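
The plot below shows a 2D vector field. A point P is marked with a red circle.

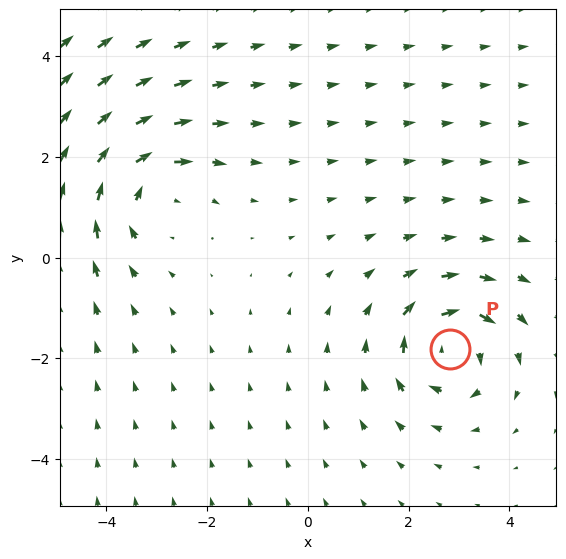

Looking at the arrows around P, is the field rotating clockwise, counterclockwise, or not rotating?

clockwise

Near P at (2.8, -1.8) the arrows circulate clockwise. The curl (z-component) there is about -4; negative curl means clockwise rotation.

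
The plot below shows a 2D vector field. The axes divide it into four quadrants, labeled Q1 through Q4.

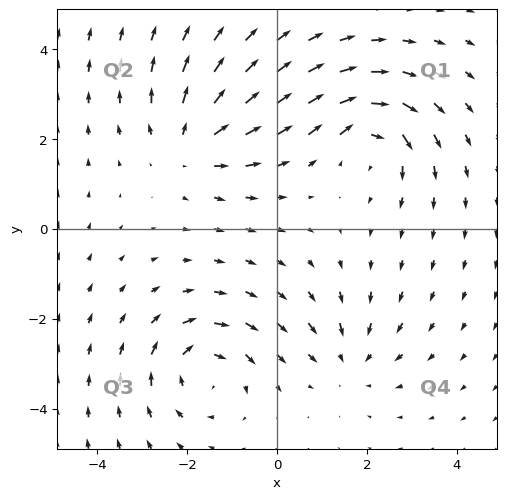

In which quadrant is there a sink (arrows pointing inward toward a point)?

Q4

The sink sits at approximately (1.6, -2.9), which lies in quadrant Q4. The divergence there is about -3, negative as expected for a sink.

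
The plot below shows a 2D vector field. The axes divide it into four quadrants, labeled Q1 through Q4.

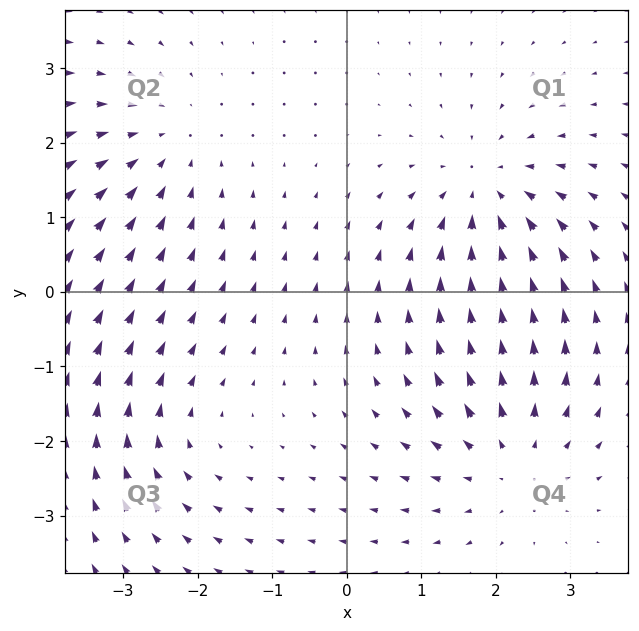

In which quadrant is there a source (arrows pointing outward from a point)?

Q4

The source sits at approximately (2.2, -2.2), which lies in quadrant Q4. The divergence there is about +4, positive as expected for a source.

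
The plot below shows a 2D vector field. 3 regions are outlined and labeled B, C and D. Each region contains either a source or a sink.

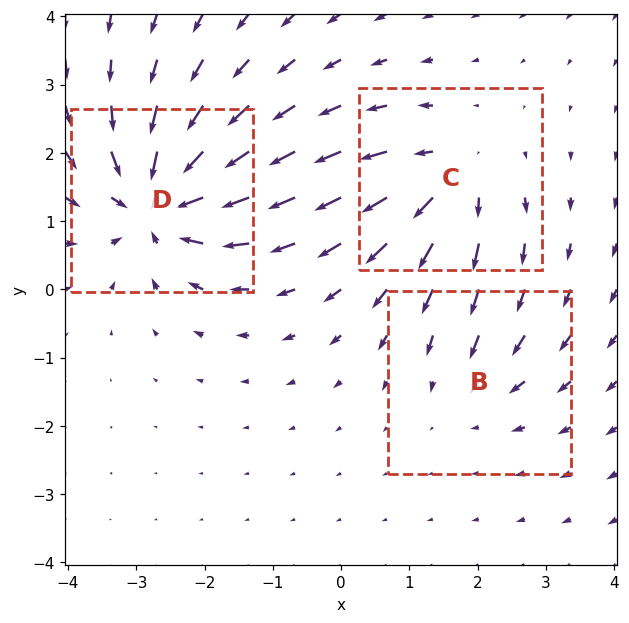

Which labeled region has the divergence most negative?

D

Divergence at each region's feature centre — B: about -2, C: about +4, D: about -6. Region D is most negative.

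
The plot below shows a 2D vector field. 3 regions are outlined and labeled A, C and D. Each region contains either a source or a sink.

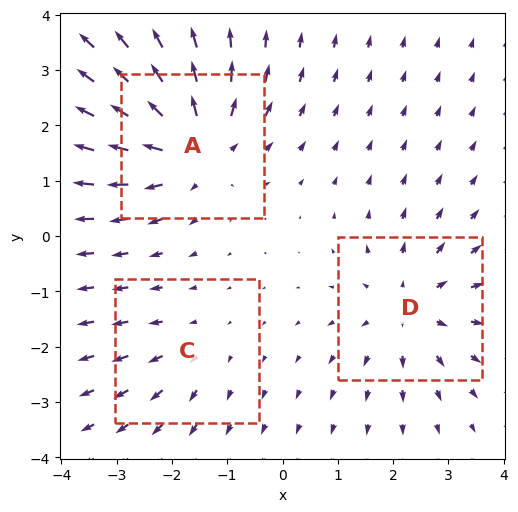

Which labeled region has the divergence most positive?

Divergence at each region's feature centre — A: about +5, C: about +2, D: about +3. Region A is most positive.

A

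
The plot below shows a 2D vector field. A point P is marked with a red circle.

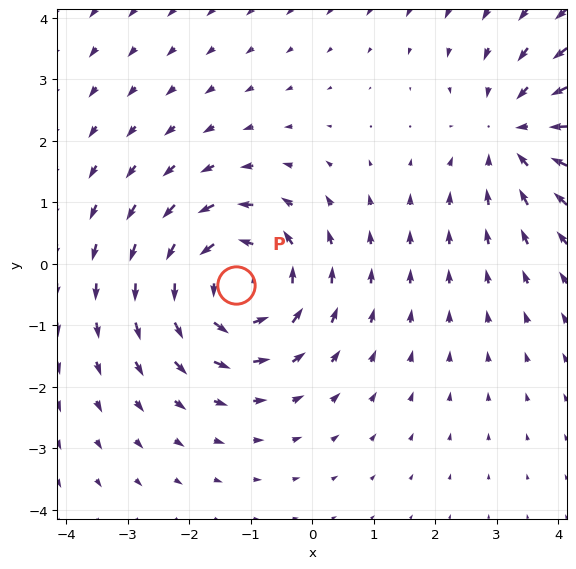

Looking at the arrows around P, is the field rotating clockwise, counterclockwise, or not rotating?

counterclockwise

Near P at (-1.2, -0.3) the arrows circulate counterclockwise. The curl (z-component) there is about +5; positive curl means counterclockwise rotation.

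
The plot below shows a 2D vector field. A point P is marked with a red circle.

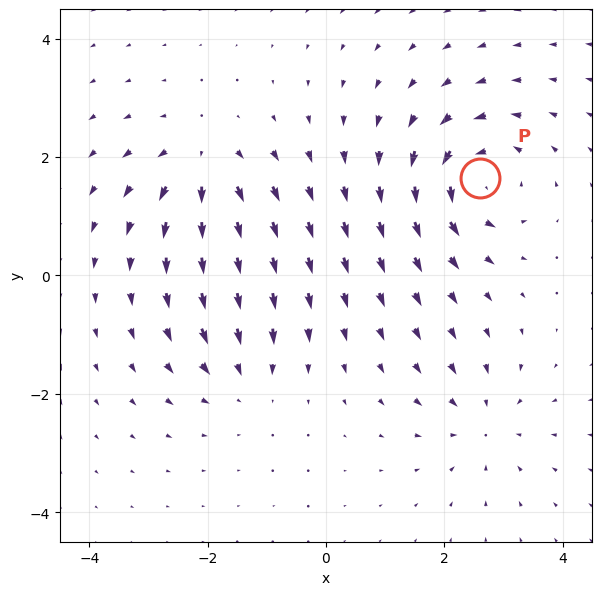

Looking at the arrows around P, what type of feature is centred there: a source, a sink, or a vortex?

vortex

At P (2.6, 1.6) the arrows circulate counterclockwise. Divergence ≈0, curl about +6 — near-zero divergence with nonzero curl is a vortex.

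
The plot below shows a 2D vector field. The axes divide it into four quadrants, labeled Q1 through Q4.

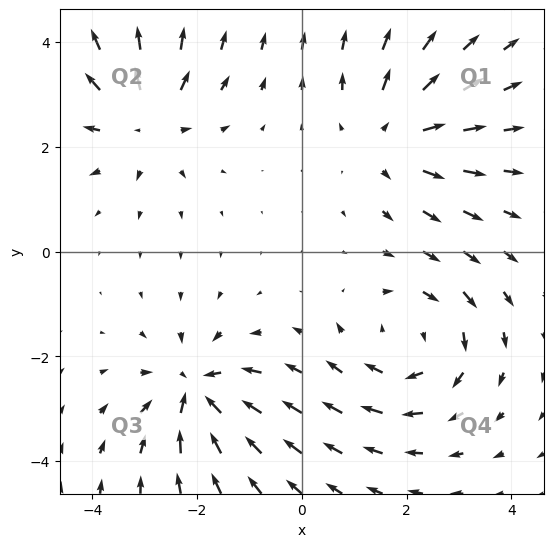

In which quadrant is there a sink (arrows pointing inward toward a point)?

The sink sits at approximately (-2.0, -2.7), which lies in quadrant Q3. The divergence there is about -5, negative as expected for a sink.

Q3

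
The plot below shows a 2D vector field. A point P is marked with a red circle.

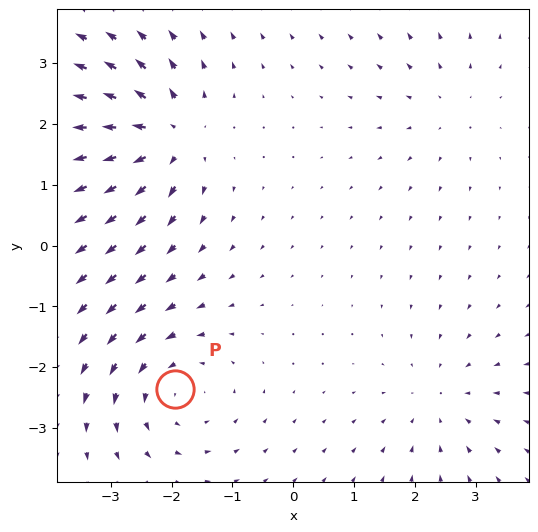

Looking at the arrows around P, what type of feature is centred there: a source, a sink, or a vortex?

vortex

At P (-1.9, -2.4) the arrows circulate counterclockwise. Divergence ≈0, curl about +4 — near-zero divergence with nonzero curl is a vortex.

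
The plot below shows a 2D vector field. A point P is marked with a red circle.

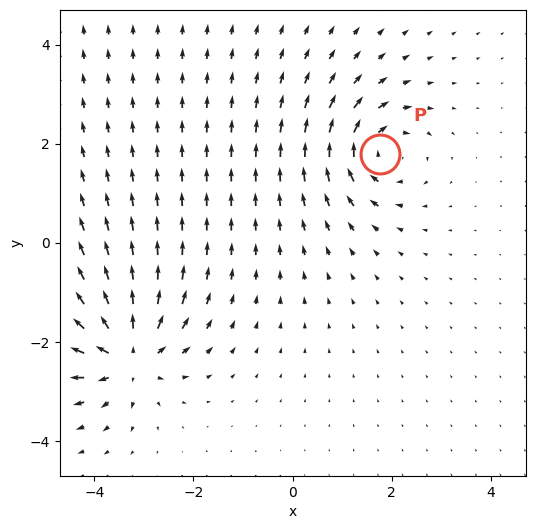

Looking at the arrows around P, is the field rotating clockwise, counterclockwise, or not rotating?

Near P at (1.8, 1.8) the arrows circulate clockwise. The curl (z-component) there is about -5; negative curl means clockwise rotation.

clockwise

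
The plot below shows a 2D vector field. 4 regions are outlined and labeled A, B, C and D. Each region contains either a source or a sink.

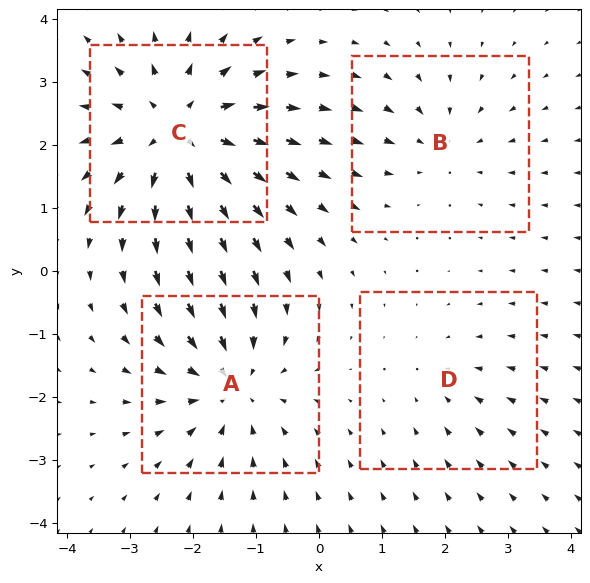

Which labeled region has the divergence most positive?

Divergence at each region's feature centre — A: about -5, B: about -3, C: about +6, D: about -2. Region C is most positive.

C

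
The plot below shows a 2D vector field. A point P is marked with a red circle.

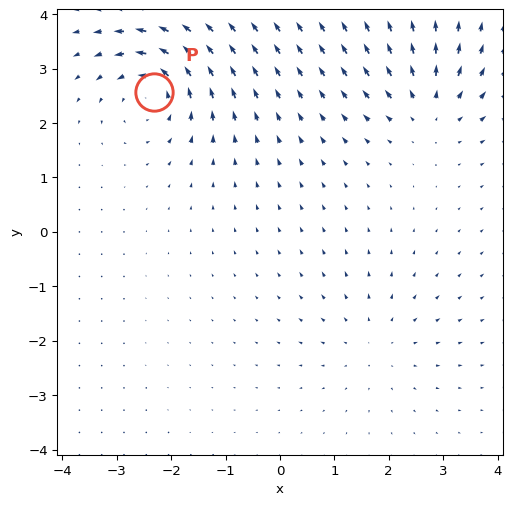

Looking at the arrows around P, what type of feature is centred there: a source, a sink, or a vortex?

At P (-2.3, 2.6) the arrows circulate counterclockwise. Divergence ≈0, curl about +5 — near-zero divergence with nonzero curl is a vortex.

vortex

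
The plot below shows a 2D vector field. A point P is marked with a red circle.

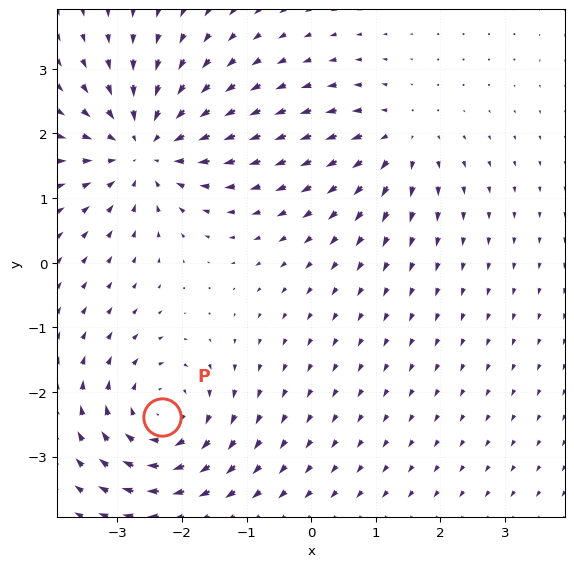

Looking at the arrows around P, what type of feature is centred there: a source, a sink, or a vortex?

vortex

At P (-2.3, -2.4) the arrows circulate clockwise. Divergence ≈0, curl about -5 — near-zero divergence with nonzero curl is a vortex.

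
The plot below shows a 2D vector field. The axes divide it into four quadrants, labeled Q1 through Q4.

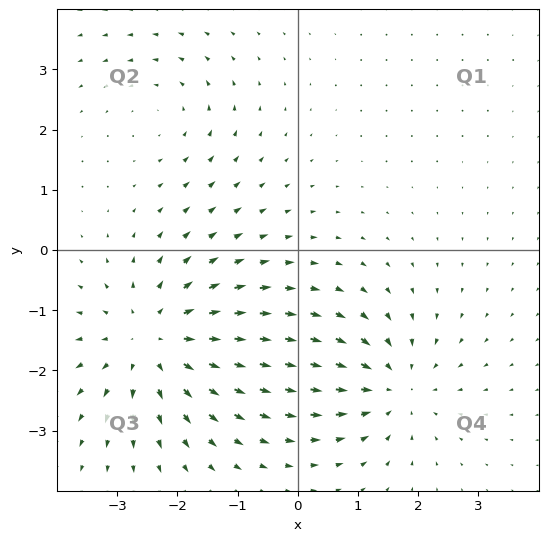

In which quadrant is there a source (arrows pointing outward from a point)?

The source sits at approximately (-2.4, -1.5), which lies in quadrant Q3. The divergence there is about +4, positive as expected for a source.

Q3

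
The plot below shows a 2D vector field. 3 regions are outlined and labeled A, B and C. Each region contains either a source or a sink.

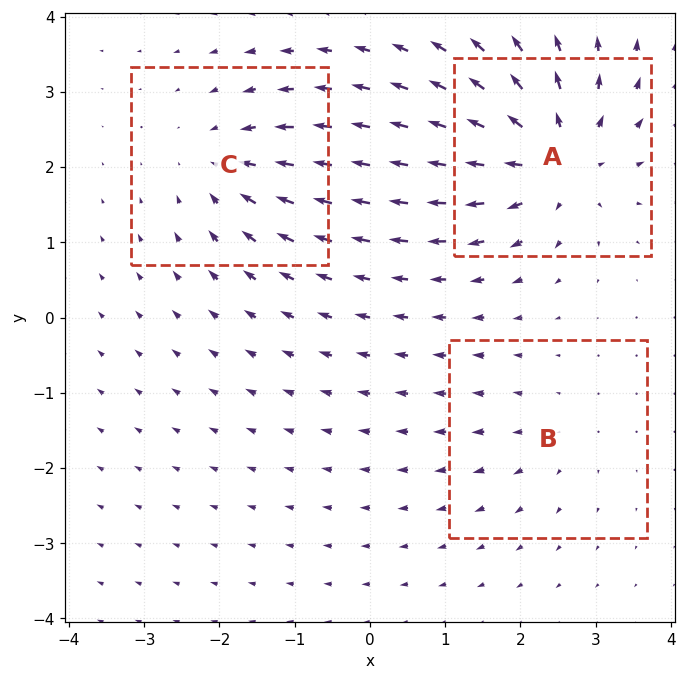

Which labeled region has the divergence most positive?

A

Divergence at each region's feature centre — A: about +6, B: about +2, C: about -4. Region A is most positive.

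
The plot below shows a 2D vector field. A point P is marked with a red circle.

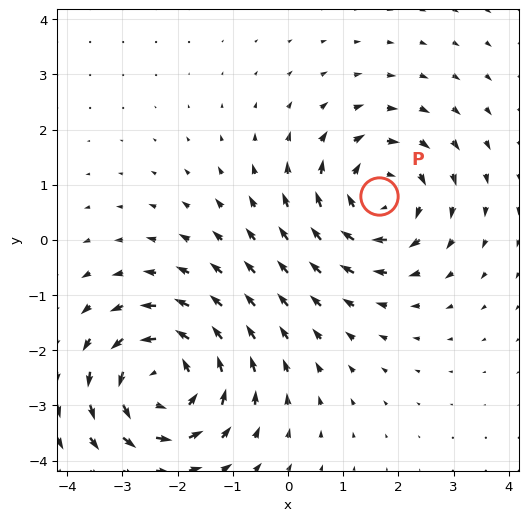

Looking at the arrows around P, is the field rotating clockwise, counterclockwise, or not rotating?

clockwise

Near P at (1.6, 0.8) the arrows circulate clockwise. The curl (z-component) there is about -4; negative curl means clockwise rotation.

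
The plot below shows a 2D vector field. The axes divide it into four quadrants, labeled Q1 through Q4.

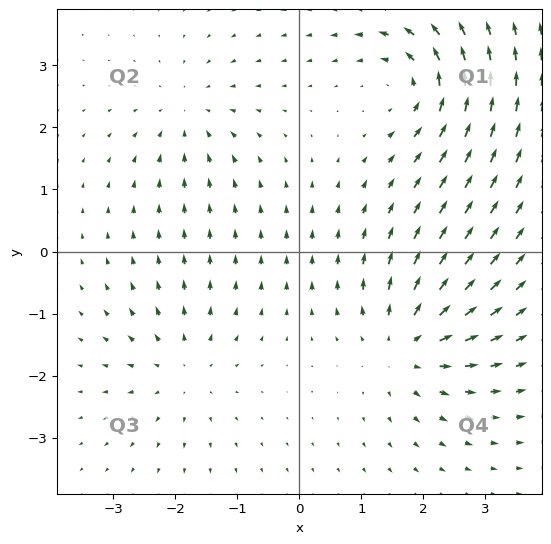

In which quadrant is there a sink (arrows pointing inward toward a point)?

Q2

The sink sits at approximately (-1.8, 2.2), which lies in quadrant Q2. The divergence there is about -4, negative as expected for a sink.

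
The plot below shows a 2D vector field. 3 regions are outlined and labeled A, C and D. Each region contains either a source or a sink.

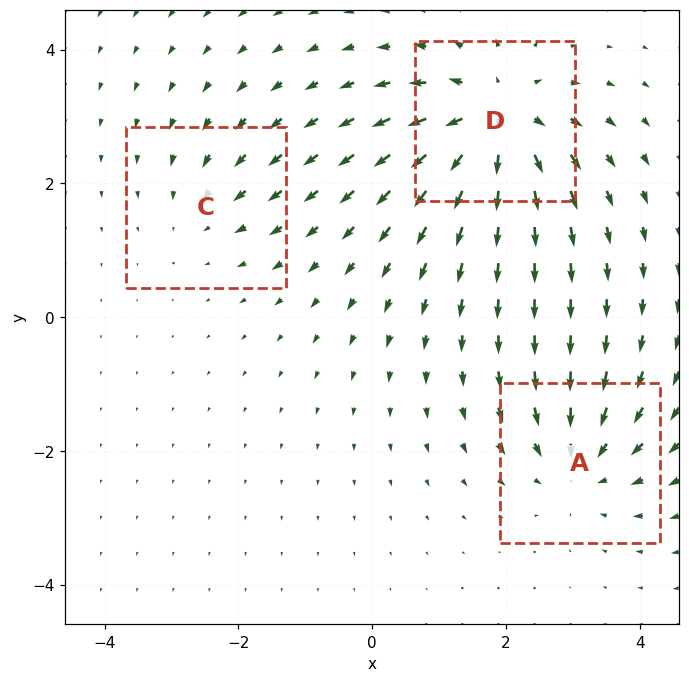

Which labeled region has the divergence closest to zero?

C

Divergence at each region's feature centre — A: about -4, C: about -2, D: about +5. Region C is closest to zero.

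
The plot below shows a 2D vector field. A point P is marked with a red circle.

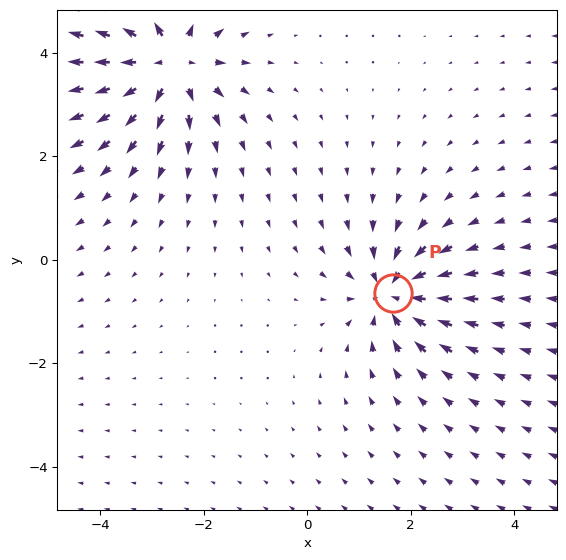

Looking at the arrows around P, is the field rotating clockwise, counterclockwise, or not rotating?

not rotating

Near P at (1.7, -0.6) the arrows show no circulation. The curl there is ≈0.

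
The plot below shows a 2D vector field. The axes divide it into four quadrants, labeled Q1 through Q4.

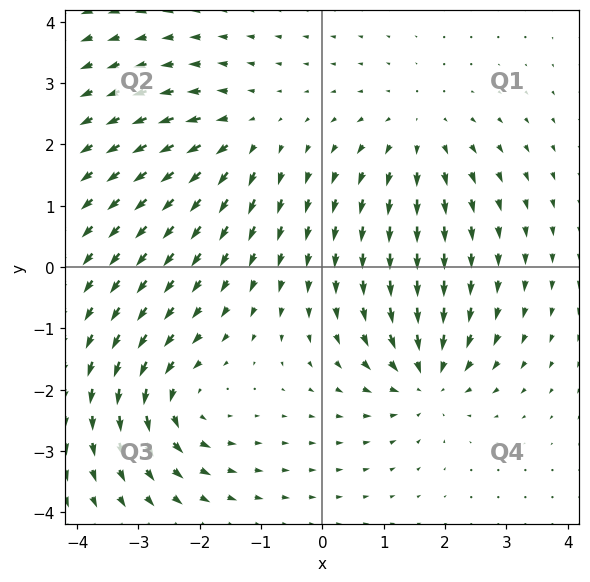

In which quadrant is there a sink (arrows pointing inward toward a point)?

Q4

The sink sits at approximately (1.7, -1.8), which lies in quadrant Q4. The divergence there is about -5, negative as expected for a sink.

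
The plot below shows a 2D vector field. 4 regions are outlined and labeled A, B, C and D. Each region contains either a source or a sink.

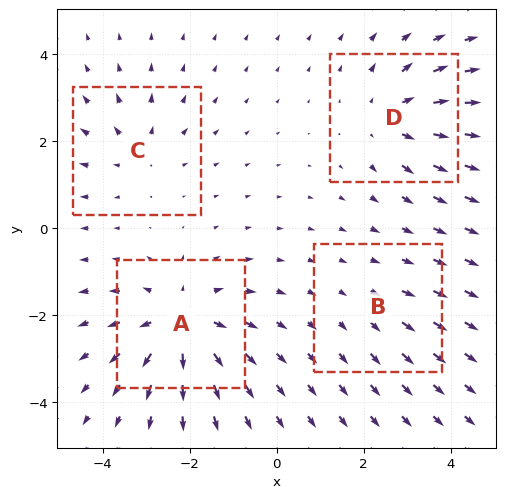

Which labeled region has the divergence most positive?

Divergence at each region's feature centre — A: about +6, B: about +2, C: about +3, D: about +4. Region A is most positive.

A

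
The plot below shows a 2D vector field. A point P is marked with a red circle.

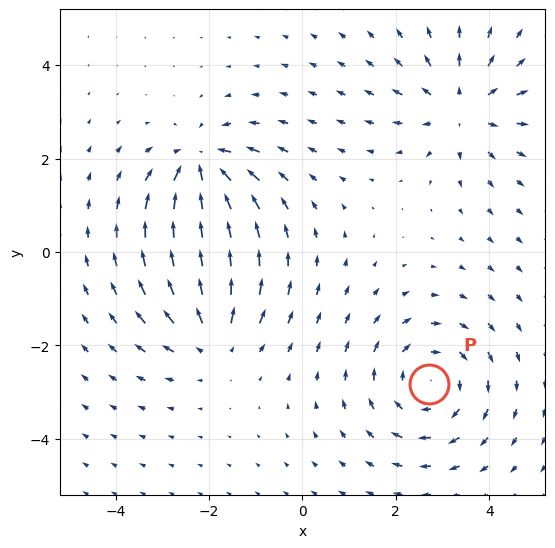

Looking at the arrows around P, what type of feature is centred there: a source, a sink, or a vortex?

At P (2.7, -2.8) the arrows circulate clockwise. Divergence ≈0, curl about -4 — near-zero divergence with nonzero curl is a vortex.

vortex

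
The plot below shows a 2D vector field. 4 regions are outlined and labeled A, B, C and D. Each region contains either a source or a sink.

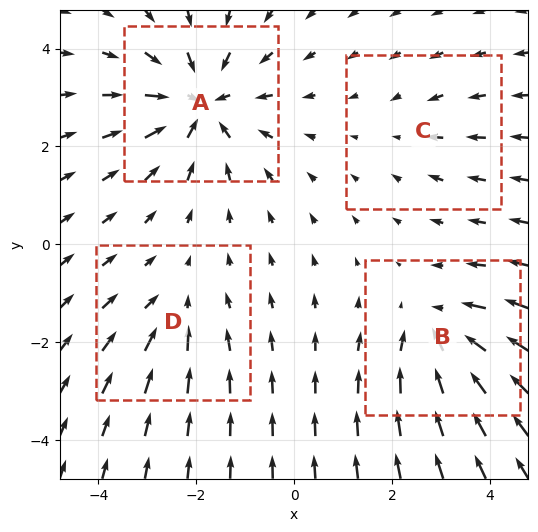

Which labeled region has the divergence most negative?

A

Divergence at each region's feature centre — A: about -6, B: about -4, C: about -2, D: about -3. Region A is most negative.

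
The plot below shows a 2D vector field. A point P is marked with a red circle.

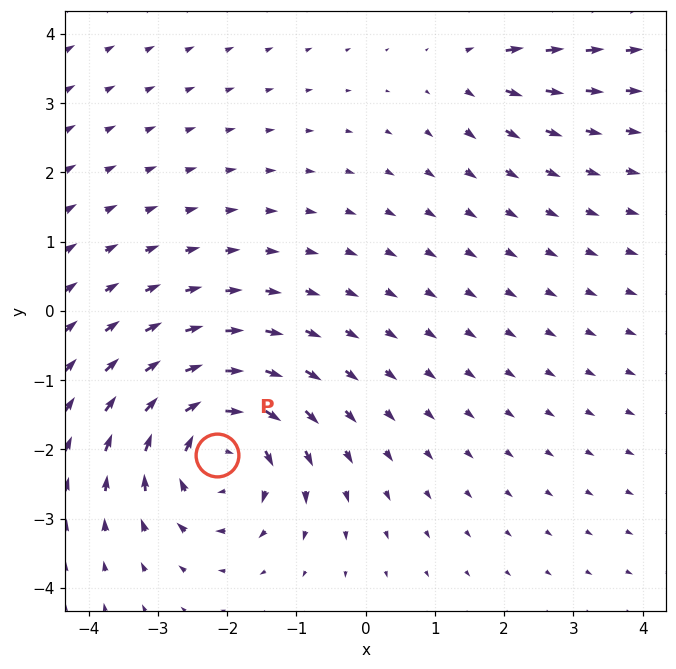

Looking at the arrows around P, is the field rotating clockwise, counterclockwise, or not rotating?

clockwise

Near P at (-2.1, -2.1) the arrows circulate clockwise. The curl (z-component) there is about -6; negative curl means clockwise rotation.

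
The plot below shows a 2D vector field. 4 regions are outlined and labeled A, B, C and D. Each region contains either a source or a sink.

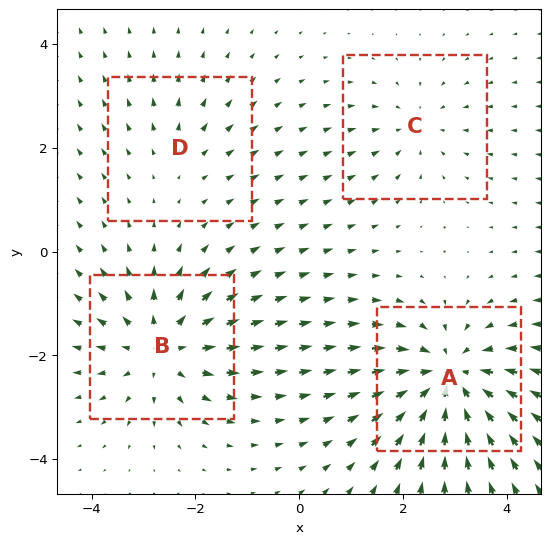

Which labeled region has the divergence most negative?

Divergence at each region's feature centre — A: about -6, B: about +5, C: about -3, D: about +2. Region A is most negative.

A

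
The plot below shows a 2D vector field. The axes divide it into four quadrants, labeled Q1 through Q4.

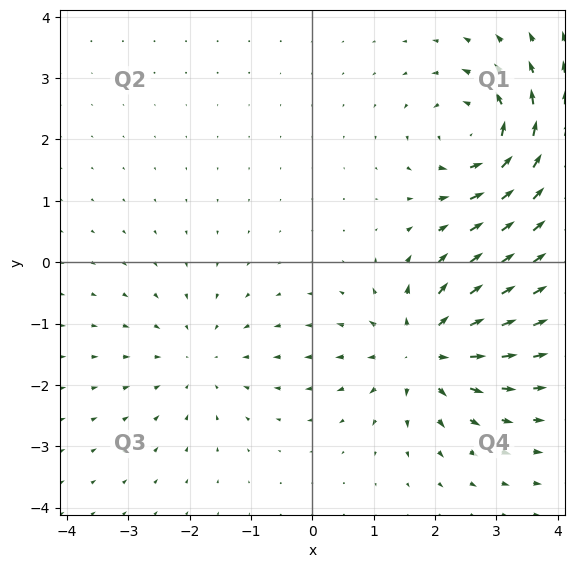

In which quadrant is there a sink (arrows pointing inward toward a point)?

Q3

The sink sits at approximately (-1.8, -1.6), which lies in quadrant Q3. The divergence there is about -2, negative as expected for a sink.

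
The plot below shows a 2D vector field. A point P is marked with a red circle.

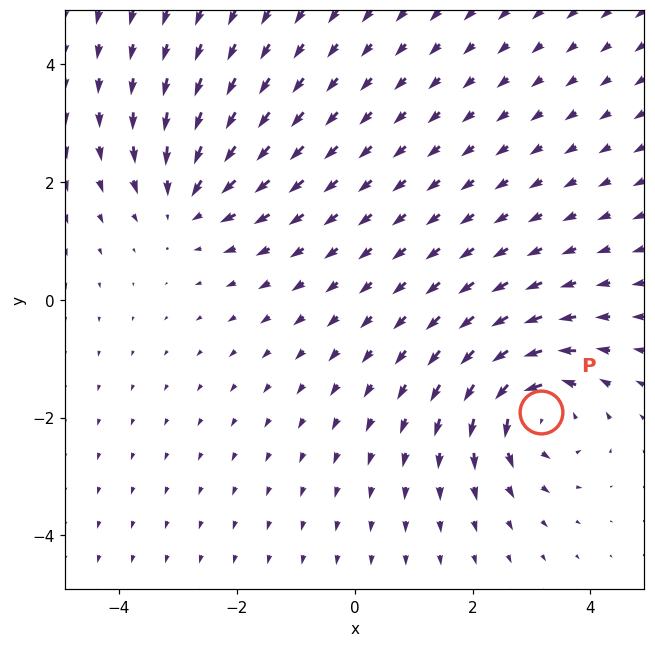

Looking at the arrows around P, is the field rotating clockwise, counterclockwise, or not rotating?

Near P at (3.2, -1.9) the arrows circulate counterclockwise. The curl (z-component) there is about +5; positive curl means counterclockwise rotation.

counterclockwise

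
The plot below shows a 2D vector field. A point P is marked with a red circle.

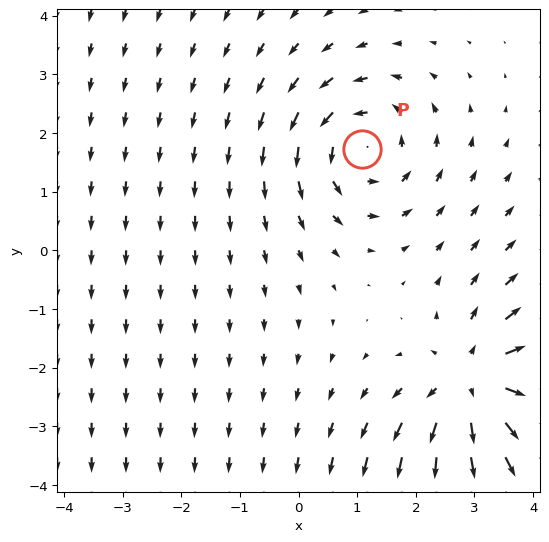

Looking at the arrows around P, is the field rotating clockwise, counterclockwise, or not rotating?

counterclockwise

Near P at (1.1, 1.7) the arrows circulate counterclockwise. The curl (z-component) there is about +4; positive curl means counterclockwise rotation.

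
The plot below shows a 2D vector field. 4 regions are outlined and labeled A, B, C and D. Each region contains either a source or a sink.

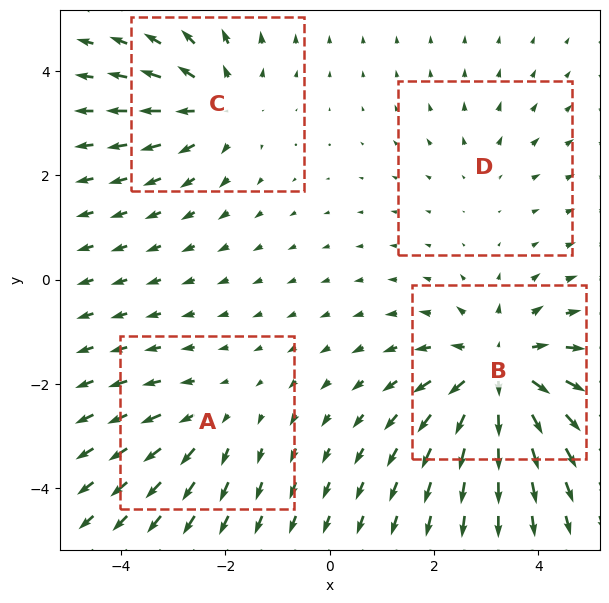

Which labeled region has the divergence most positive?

B

Divergence at each region's feature centre — A: about +3, B: about +7, C: about +4, D: about +2. Region B is most positive.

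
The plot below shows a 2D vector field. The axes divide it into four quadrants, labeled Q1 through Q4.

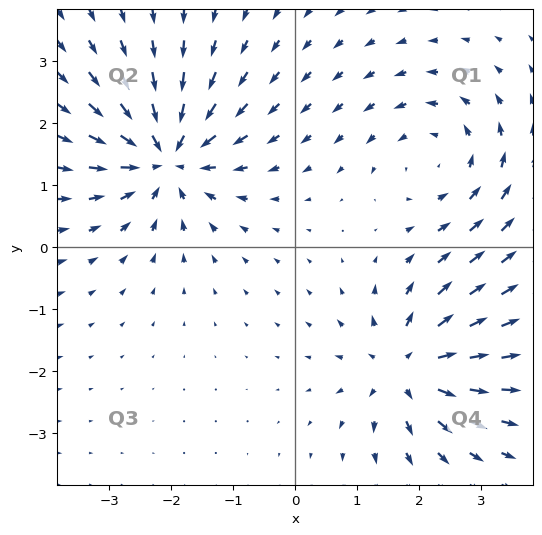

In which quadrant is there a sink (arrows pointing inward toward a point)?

The sink sits at approximately (-2.1, 1.5), which lies in quadrant Q2. The divergence there is about -6, negative as expected for a sink.

Q2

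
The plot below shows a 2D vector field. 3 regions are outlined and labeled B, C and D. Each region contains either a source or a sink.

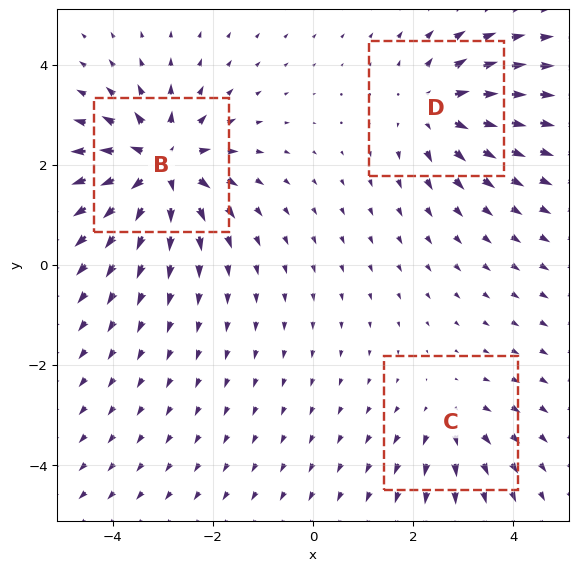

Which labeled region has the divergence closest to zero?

C

Divergence at each region's feature centre — B: about +6, C: about +2, D: about +4. Region C is closest to zero.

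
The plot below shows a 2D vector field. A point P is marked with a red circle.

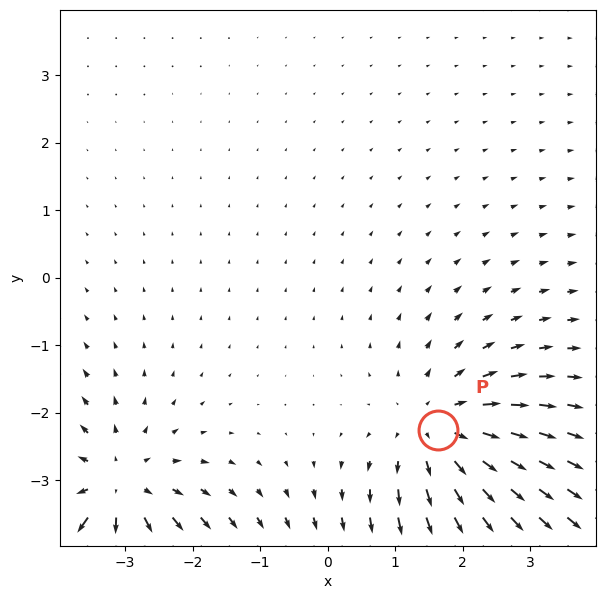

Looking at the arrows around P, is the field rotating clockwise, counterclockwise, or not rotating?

not rotating

Near P at (1.6, -2.3) the arrows show no circulation. The curl there is ≈0.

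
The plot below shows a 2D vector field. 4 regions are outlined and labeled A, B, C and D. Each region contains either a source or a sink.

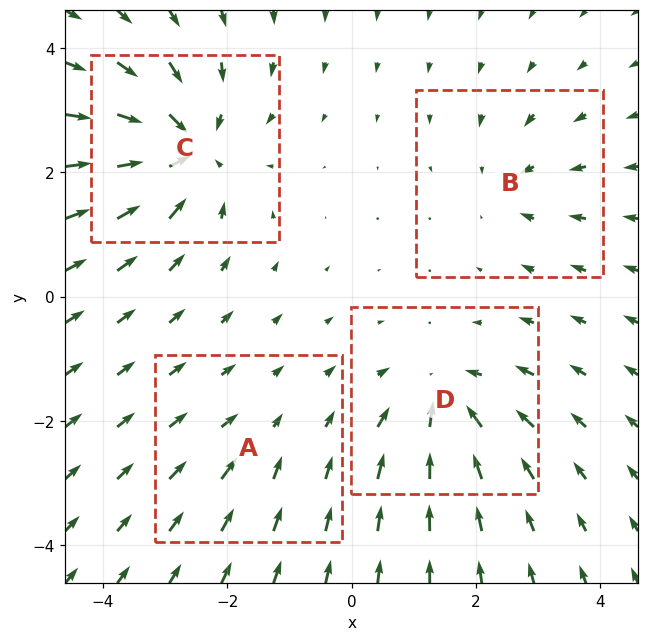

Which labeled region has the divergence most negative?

C

Divergence at each region's feature centre — A: about -2, B: about -3, C: about -7, D: about -6. Region C is most negative.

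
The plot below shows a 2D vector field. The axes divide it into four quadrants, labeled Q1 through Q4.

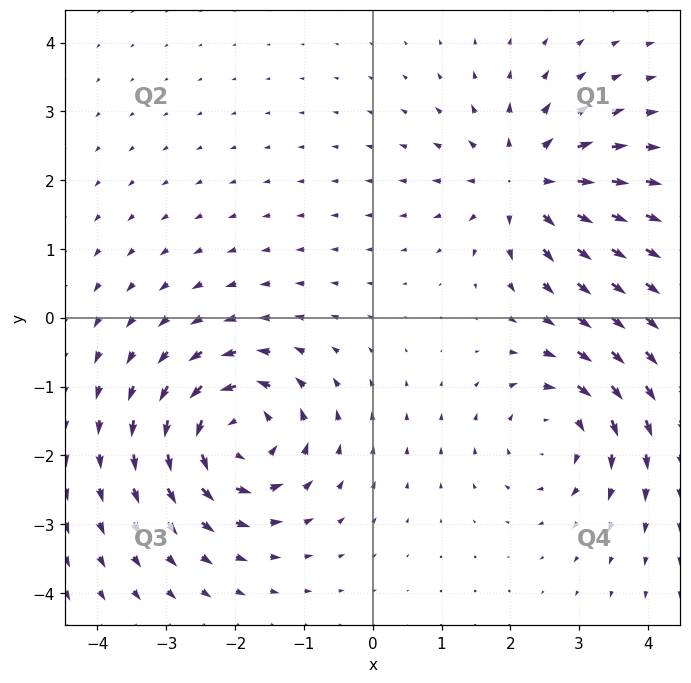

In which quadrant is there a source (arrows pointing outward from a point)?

Q1

The source sits at approximately (2.2, 2.0), which lies in quadrant Q1. The divergence there is about +5, positive as expected for a source.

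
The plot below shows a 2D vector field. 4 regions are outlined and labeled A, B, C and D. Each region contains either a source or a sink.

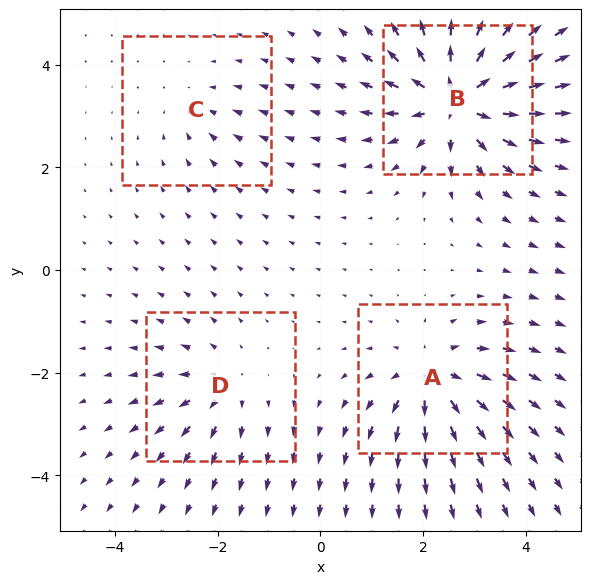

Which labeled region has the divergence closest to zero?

Divergence at each region's feature centre — A: about +6, B: about +8, C: about -2, D: about +4. Region C is closest to zero.

C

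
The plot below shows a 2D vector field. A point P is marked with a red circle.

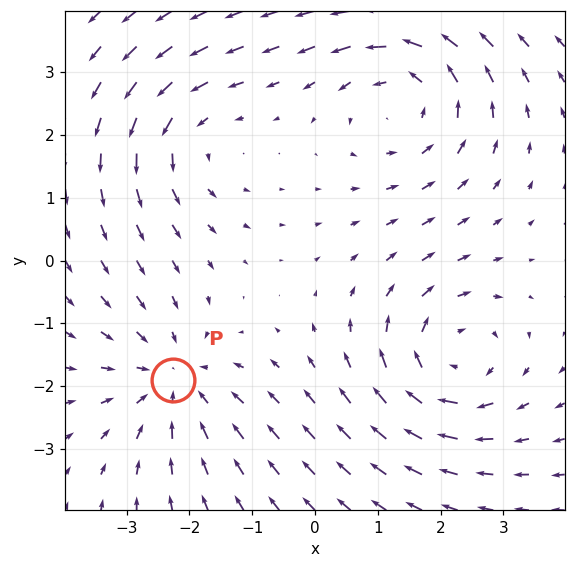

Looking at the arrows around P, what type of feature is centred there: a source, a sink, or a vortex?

sink

At P (-2.3, -1.9) the arrows converge inward. Divergence about -4, curl ≈0 — negative divergence with near-zero curl is a sink.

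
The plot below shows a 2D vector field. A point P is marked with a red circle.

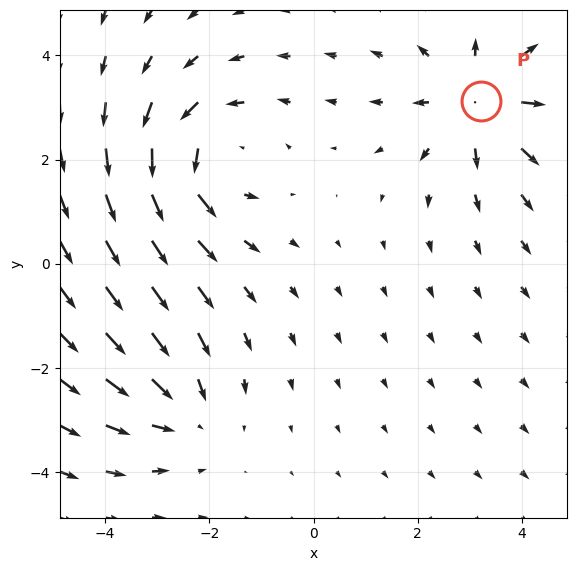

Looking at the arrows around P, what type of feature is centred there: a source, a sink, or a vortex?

At P (3.2, 3.1) the arrows spread outward. Divergence about +4, curl ≈0 — positive divergence with near-zero curl is a source.

source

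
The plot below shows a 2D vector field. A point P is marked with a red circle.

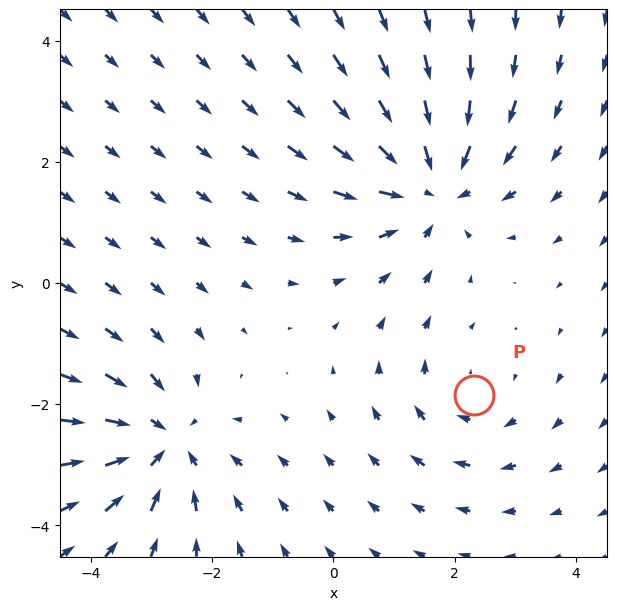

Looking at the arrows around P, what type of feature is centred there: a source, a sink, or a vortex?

At P (2.3, -1.9) the arrows circulate clockwise. Divergence ≈0, curl about -2 — near-zero divergence with nonzero curl is a vortex.

vortex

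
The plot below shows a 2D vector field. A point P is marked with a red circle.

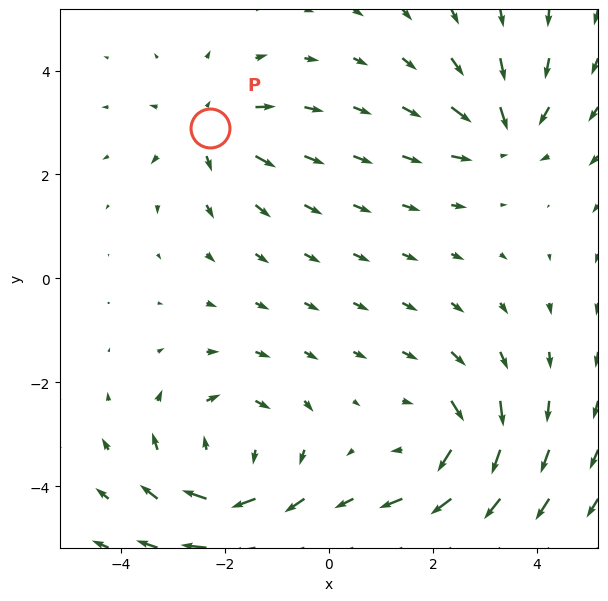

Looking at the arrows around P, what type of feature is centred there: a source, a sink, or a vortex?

source

At P (-2.3, 2.9) the arrows spread outward. Divergence about +4, curl ≈0 — positive divergence with near-zero curl is a source.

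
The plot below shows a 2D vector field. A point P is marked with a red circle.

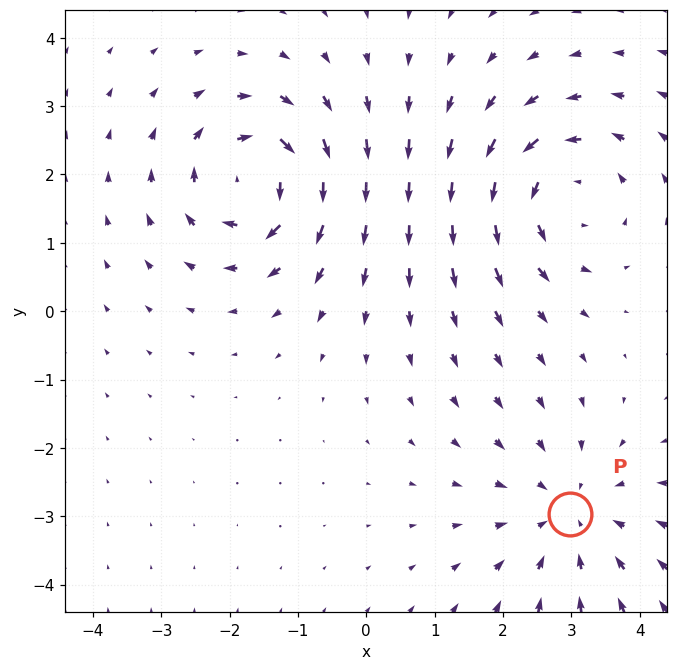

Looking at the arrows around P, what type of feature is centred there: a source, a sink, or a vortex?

At P (3.0, -3.0) the arrows converge inward. Divergence about -3, curl ≈0 — negative divergence with near-zero curl is a sink.

sink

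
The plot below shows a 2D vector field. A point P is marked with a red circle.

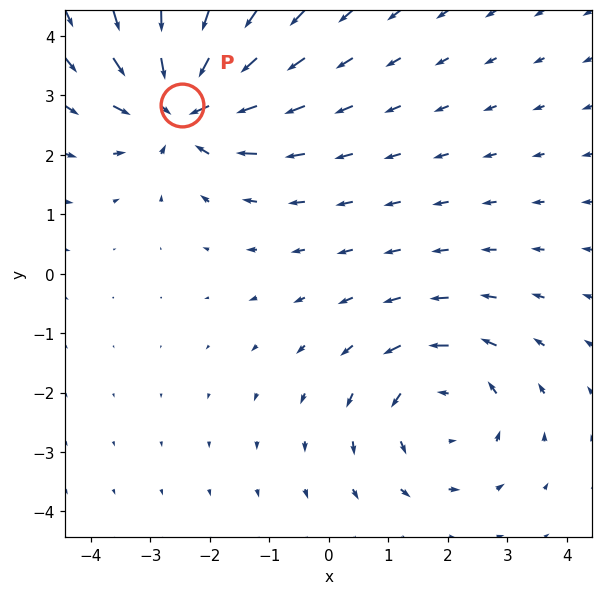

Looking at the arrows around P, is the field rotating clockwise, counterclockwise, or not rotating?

not rotating

Near P at (-2.5, 2.8) the arrows show no circulation. The curl there is ≈0.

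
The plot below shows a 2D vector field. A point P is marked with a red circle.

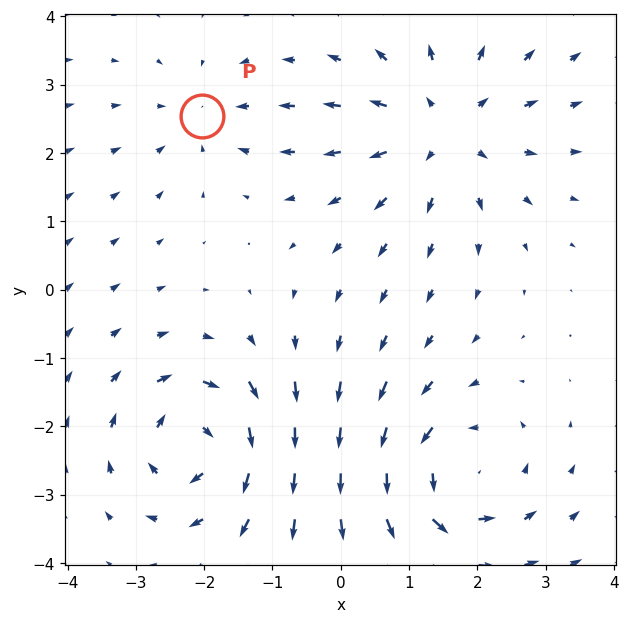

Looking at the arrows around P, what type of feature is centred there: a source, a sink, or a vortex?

sink

At P (-2.0, 2.5) the arrows converge inward. Divergence about -3, curl ≈0 — negative divergence with near-zero curl is a sink.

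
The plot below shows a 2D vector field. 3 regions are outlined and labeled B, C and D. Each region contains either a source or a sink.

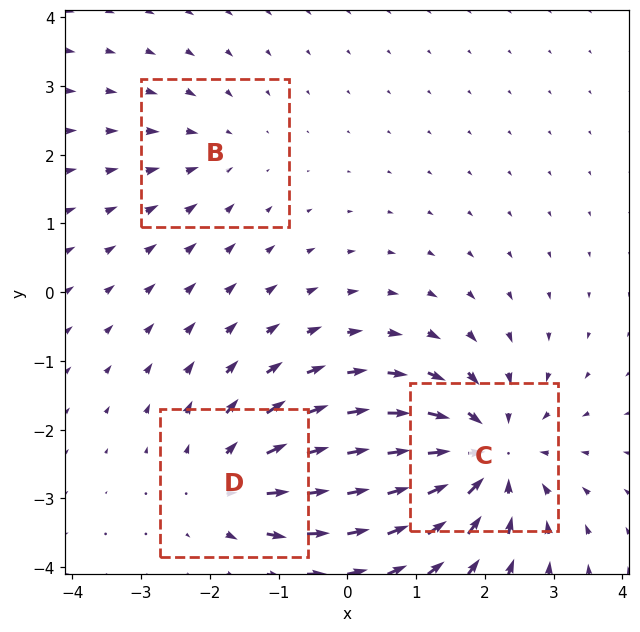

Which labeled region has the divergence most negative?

Divergence at each region's feature centre — B: about -2, C: about -4, D: about +3. Region C is most negative.

C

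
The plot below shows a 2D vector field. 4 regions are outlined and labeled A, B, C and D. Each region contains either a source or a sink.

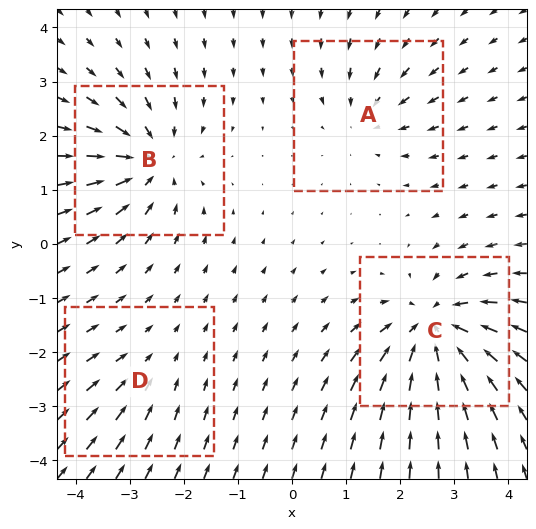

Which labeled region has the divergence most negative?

C

Divergence at each region's feature centre — A: about -3, B: about -6, C: about -7, D: about -2. Region C is most negative.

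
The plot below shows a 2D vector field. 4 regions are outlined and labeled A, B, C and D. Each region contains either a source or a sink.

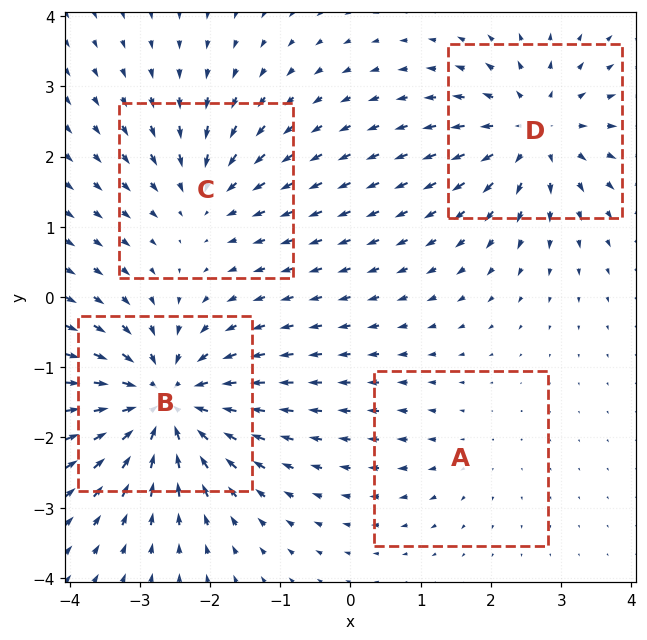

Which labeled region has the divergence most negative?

Divergence at each region's feature centre — A: about +2, B: about -8, C: about -4, D: about +6. Region B is most negative.

B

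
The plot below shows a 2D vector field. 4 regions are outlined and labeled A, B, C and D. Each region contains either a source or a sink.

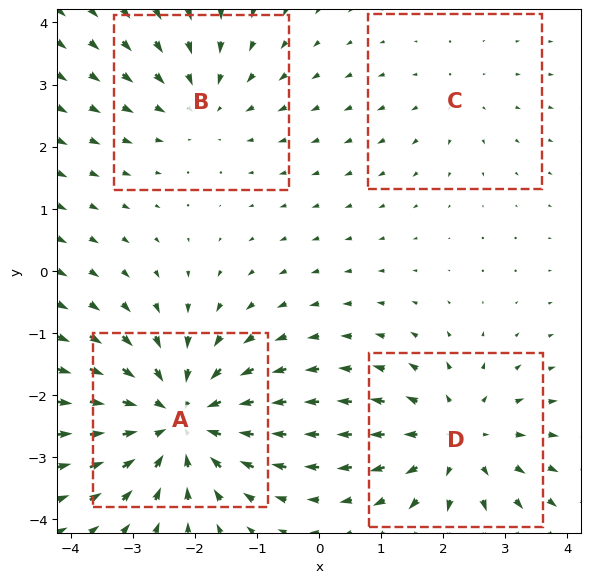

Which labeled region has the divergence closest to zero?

C

Divergence at each region's feature centre — A: about -6, B: about -3, C: about +2, D: about +4. Region C is closest to zero.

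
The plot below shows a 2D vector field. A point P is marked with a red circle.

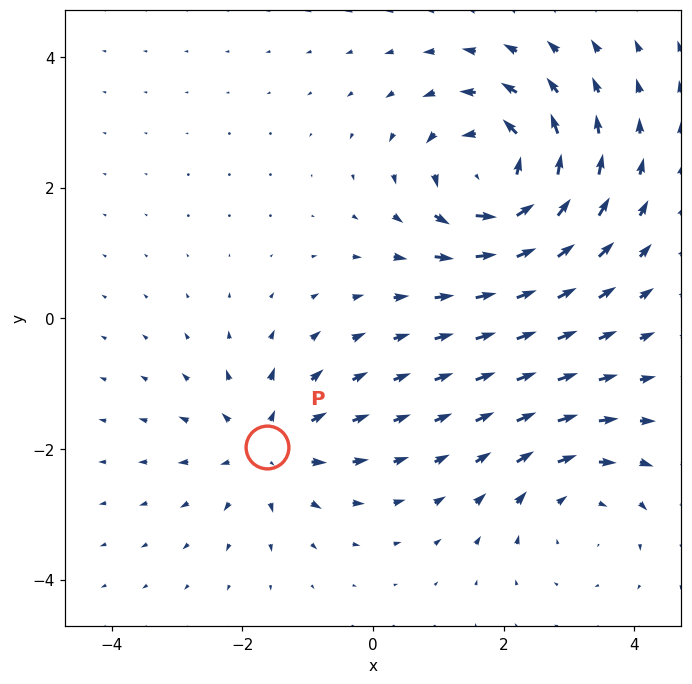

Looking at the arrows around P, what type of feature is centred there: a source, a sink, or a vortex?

source

At P (-1.6, -2.0) the arrows spread outward. Divergence about +3, curl ≈0 — positive divergence with near-zero curl is a source.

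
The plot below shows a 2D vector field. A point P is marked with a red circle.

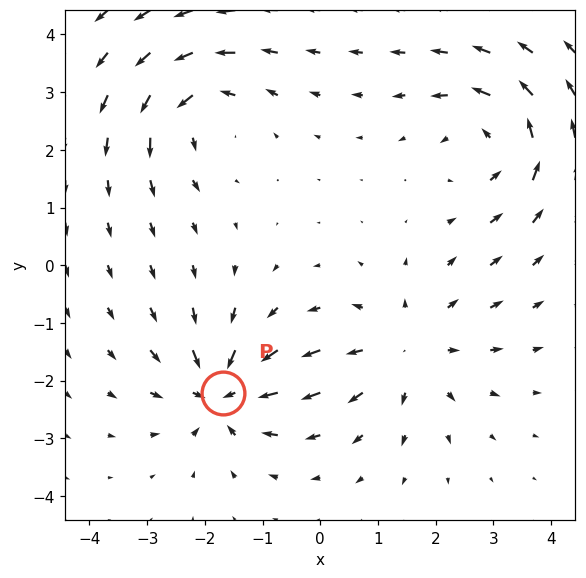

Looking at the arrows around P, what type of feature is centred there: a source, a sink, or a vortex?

sink

At P (-1.7, -2.2) the arrows converge inward. Divergence about -6, curl ≈0 — negative divergence with near-zero curl is a sink.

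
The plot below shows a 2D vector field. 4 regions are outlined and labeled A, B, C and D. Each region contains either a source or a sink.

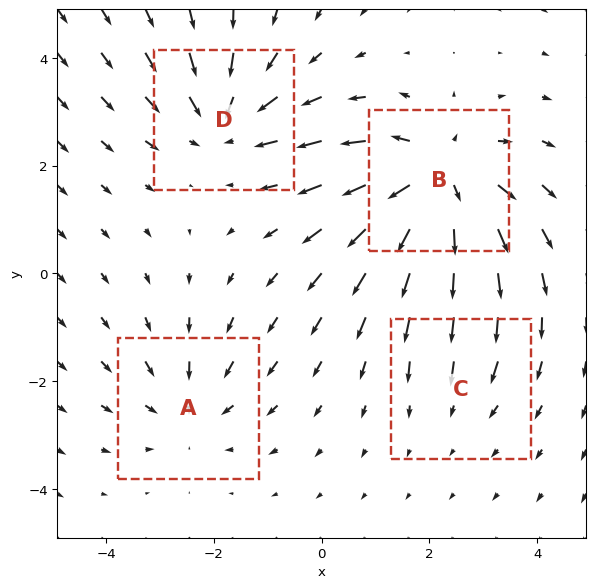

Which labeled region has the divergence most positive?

B

Divergence at each region's feature centre — A: about -3, B: about +6, C: about -2, D: about -4. Region B is most positive.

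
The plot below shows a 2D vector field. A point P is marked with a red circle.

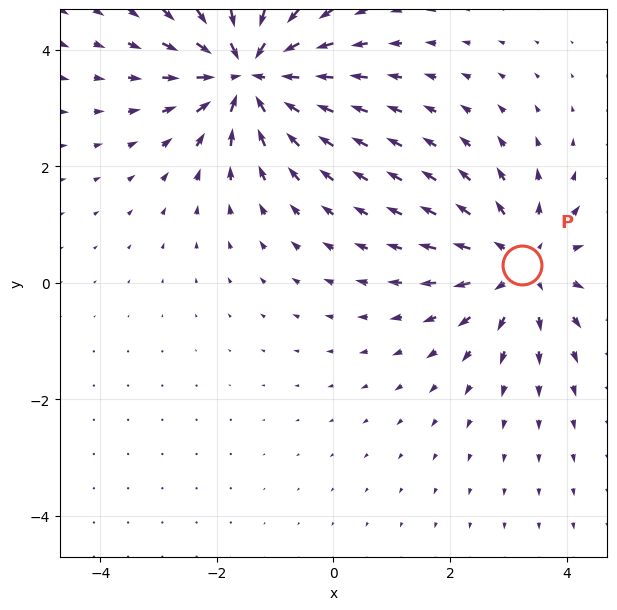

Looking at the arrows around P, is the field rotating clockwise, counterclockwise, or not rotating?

not rotating

Near P at (3.2, 0.3) the arrows show no circulation. The curl there is ≈0.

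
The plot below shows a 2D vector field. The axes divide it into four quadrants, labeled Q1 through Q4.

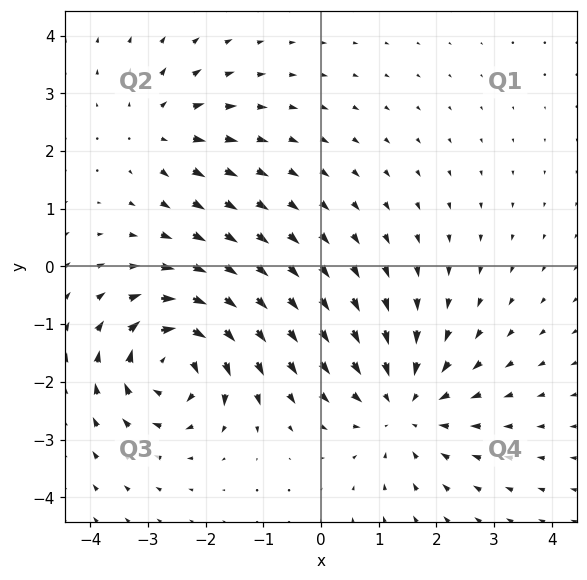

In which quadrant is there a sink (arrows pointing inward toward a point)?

The sink sits at approximately (1.4, -2.4), which lies in quadrant Q4. The divergence there is about -4, negative as expected for a sink.

Q4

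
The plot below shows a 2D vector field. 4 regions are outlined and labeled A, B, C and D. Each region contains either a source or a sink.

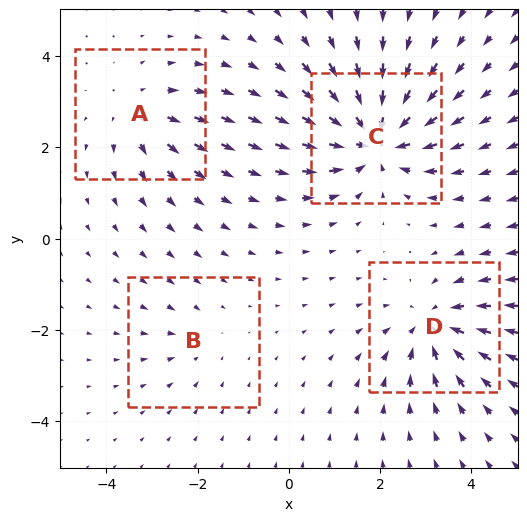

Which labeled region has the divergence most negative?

Divergence at each region's feature centre — A: about +3, B: about -2, C: about -7, D: about -5. Region C is most negative.

C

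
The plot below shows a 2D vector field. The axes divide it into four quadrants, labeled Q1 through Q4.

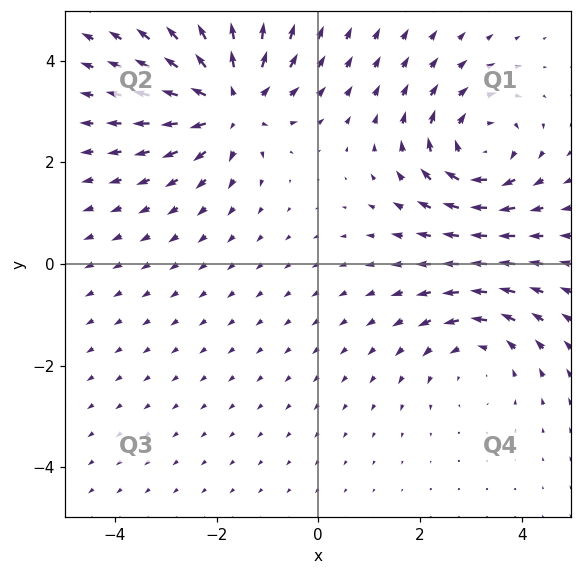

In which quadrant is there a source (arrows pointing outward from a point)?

Q2

The source sits at approximately (-1.7, 3.2), which lies in quadrant Q2. The divergence there is about +4, positive as expected for a source.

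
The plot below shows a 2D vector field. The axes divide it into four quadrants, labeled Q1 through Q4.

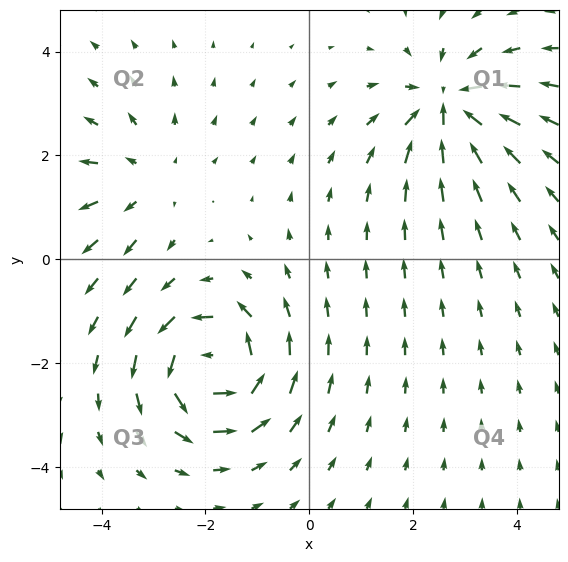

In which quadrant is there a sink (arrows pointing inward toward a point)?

The sink sits at approximately (2.7, 3.0), which lies in quadrant Q1. The divergence there is about -5, negative as expected for a sink.

Q1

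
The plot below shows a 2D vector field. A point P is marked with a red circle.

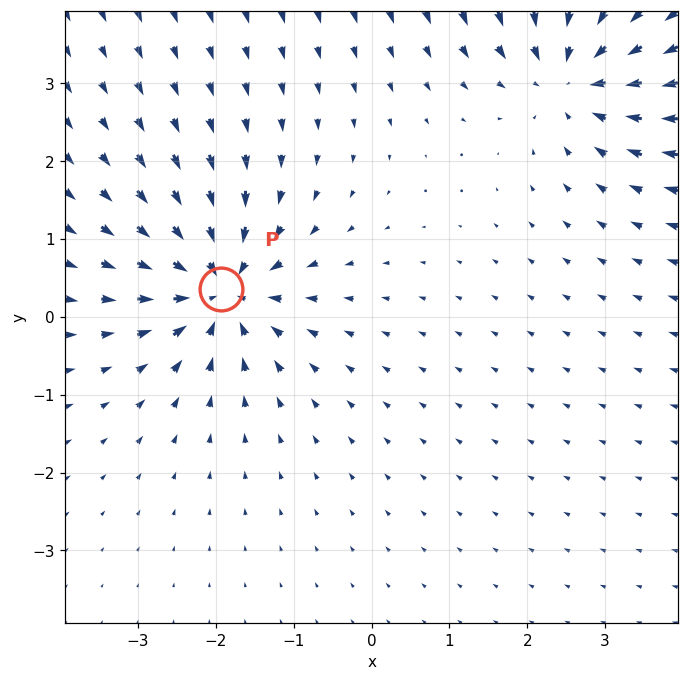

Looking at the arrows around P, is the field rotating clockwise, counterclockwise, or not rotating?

Near P at (-1.9, 0.4) the arrows show no circulation. The curl there is ≈0.

not rotating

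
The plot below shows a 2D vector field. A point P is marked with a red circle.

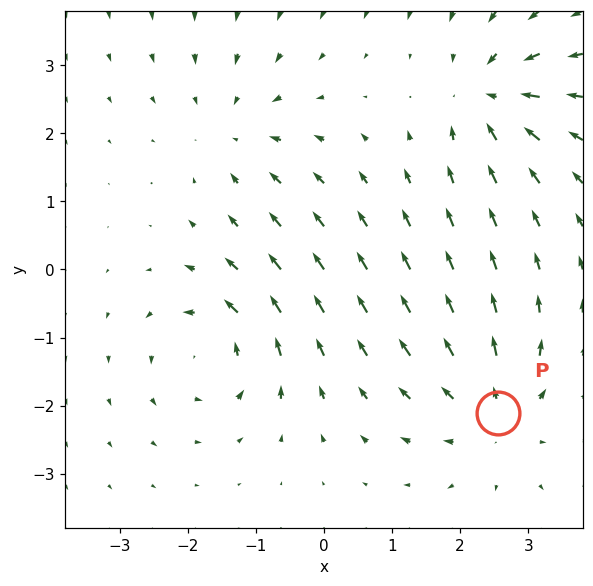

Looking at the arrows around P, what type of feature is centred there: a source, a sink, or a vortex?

At P (2.6, -2.1) the arrows spread outward. Divergence about +3, curl ≈0 — positive divergence with near-zero curl is a source.

source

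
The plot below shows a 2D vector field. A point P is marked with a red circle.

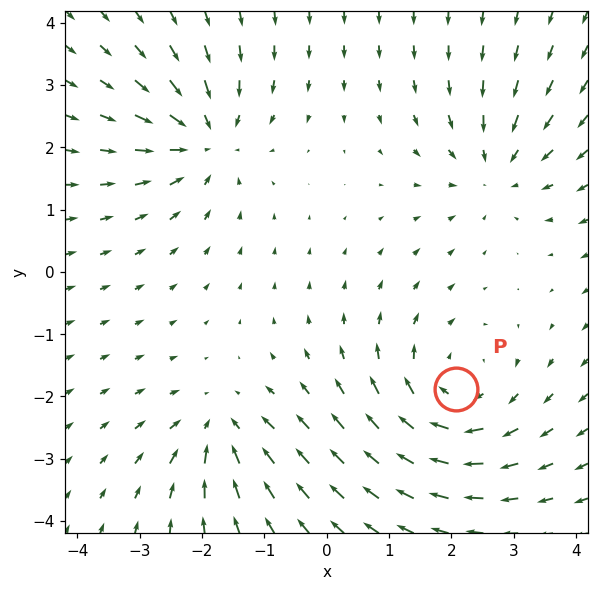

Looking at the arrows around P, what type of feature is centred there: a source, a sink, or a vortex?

vortex

At P (2.1, -1.9) the arrows circulate clockwise. Divergence ≈0, curl about -4 — near-zero divergence with nonzero curl is a vortex.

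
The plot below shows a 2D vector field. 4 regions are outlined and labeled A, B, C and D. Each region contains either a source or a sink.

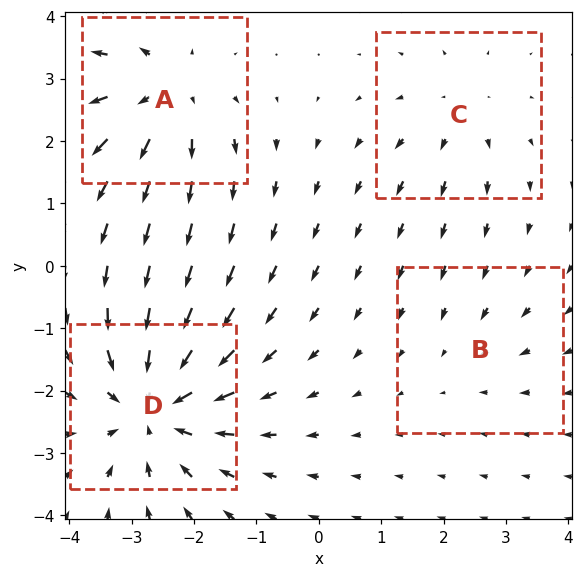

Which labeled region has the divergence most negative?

D

Divergence at each region's feature centre — A: about +5, B: about -2, C: about +3, D: about -6. Region D is most negative.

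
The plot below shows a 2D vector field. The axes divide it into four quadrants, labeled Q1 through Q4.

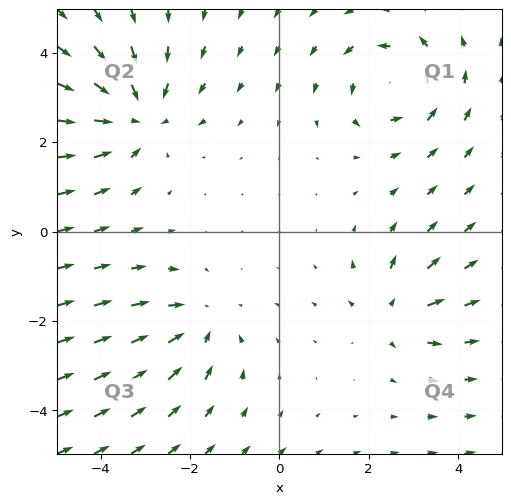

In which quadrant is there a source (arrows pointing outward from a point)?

Q4

The source sits at approximately (2.5, -1.8), which lies in quadrant Q4. The divergence there is about +4, positive as expected for a source.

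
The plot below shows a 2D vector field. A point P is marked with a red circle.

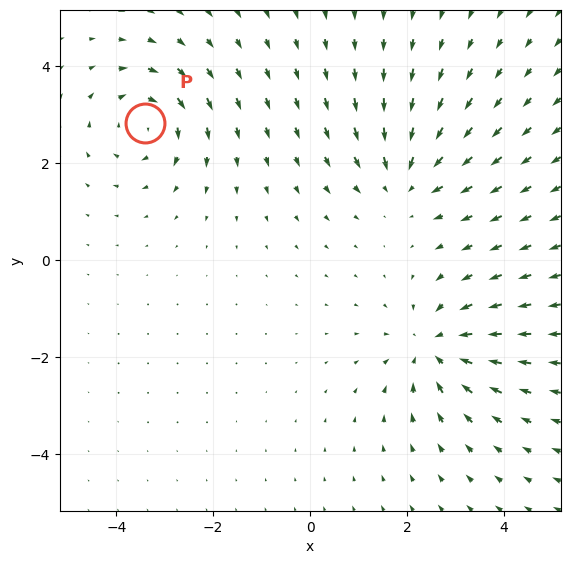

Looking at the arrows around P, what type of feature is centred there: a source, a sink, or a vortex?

At P (-3.4, 2.8) the arrows circulate clockwise. Divergence ≈0, curl about -5 — near-zero divergence with nonzero curl is a vortex.

vortex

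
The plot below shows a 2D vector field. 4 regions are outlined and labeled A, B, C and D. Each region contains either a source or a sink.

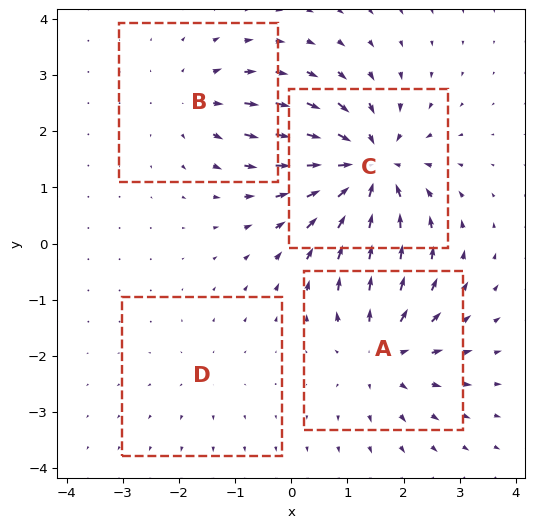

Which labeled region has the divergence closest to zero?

D

Divergence at each region's feature centre — A: about +5, B: about +4, C: about -8, D: about +2. Region D is closest to zero.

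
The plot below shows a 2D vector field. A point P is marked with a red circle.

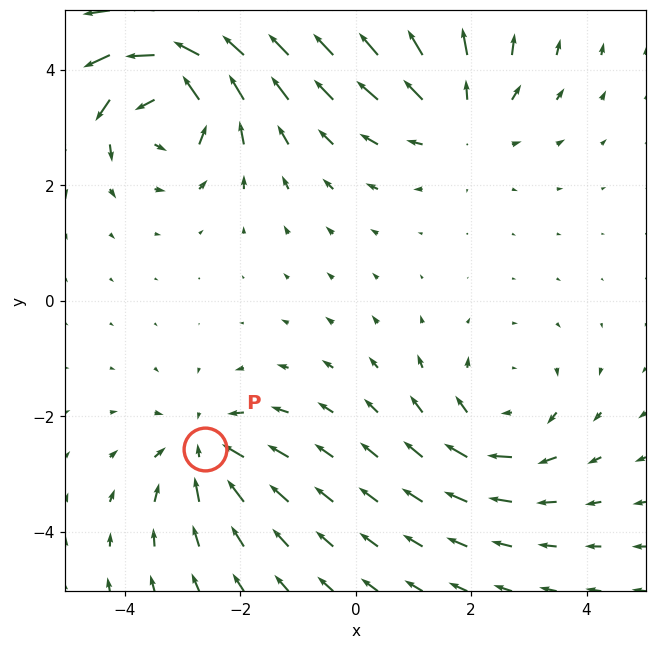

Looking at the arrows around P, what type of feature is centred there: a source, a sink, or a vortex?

At P (-2.6, -2.6) the arrows converge inward. Divergence about -4, curl ≈0 — negative divergence with near-zero curl is a sink.

sink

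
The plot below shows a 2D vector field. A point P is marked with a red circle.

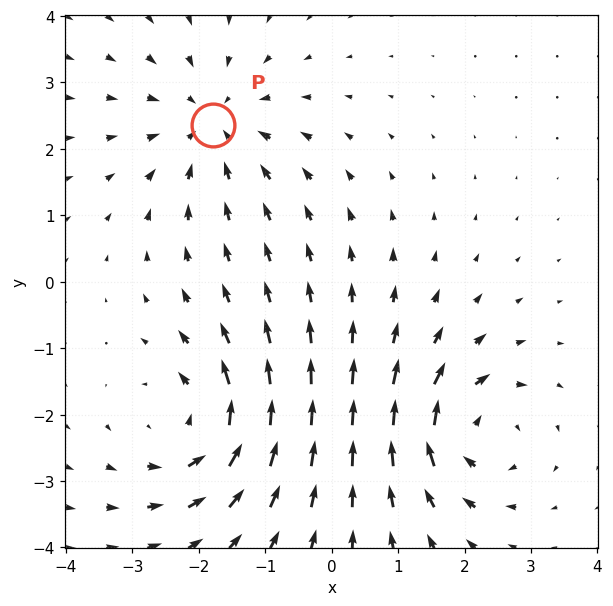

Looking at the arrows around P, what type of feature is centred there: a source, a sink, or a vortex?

sink

At P (-1.8, 2.4) the arrows converge inward. Divergence about -4, curl ≈0 — negative divergence with near-zero curl is a sink.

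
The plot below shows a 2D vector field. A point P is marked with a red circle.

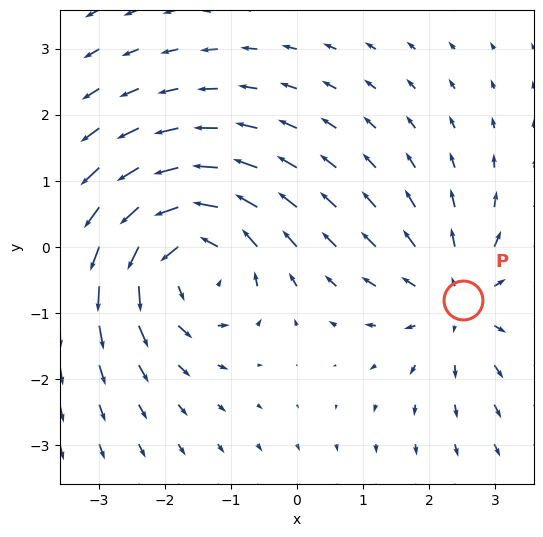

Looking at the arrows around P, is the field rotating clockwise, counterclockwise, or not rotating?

Near P at (2.5, -0.8) the arrows show no circulation. The curl there is ≈0.

not rotating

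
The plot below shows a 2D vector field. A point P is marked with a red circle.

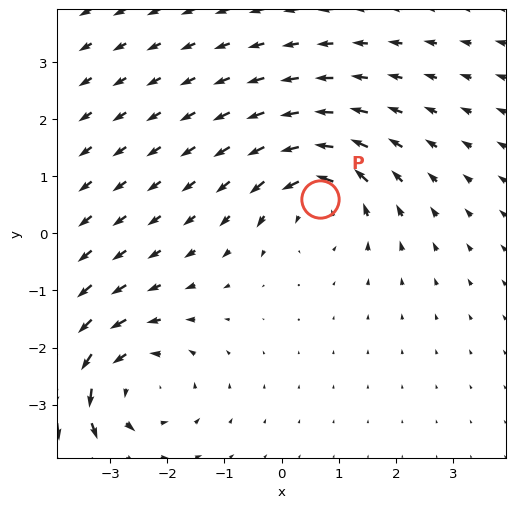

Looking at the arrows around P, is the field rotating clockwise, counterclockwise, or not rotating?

Near P at (0.7, 0.6) the arrows circulate counterclockwise. The curl (z-component) there is about +5; positive curl means counterclockwise rotation.

counterclockwise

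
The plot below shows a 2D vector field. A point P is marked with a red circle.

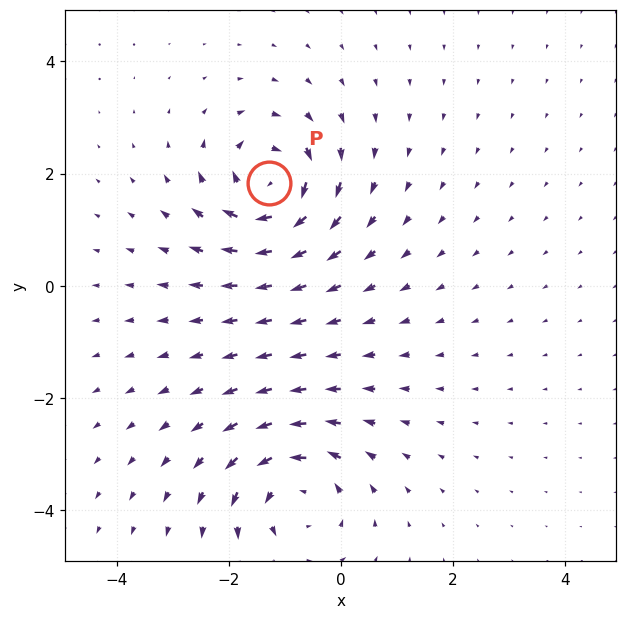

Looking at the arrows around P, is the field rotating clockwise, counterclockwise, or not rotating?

clockwise

Near P at (-1.3, 1.8) the arrows circulate clockwise. The curl (z-component) there is about -7; negative curl means clockwise rotation.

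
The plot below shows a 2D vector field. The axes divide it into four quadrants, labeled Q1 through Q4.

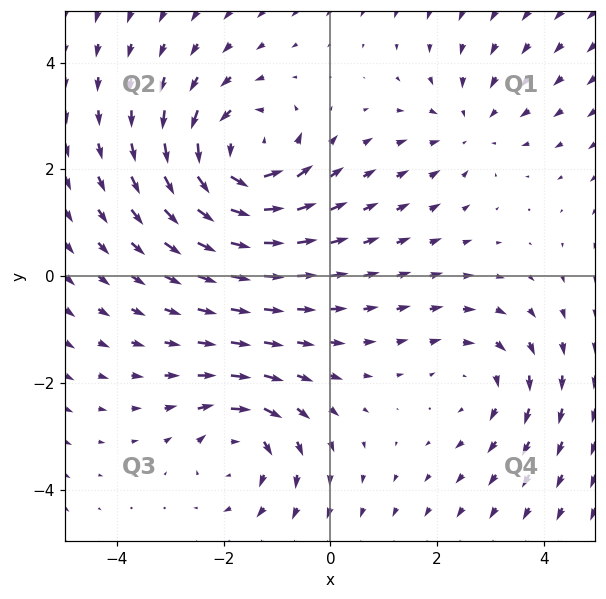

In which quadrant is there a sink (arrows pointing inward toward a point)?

Q1

The sink sits at approximately (2.6, 2.8), which lies in quadrant Q1. The divergence there is about -2, negative as expected for a sink.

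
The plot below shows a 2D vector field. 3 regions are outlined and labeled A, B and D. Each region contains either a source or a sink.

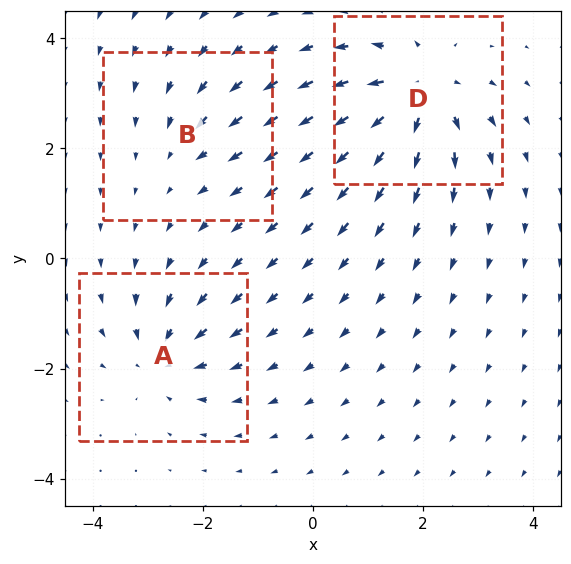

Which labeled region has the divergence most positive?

Divergence at each region's feature centre — A: about -4, B: about -2, D: about +5. Region D is most positive.

D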